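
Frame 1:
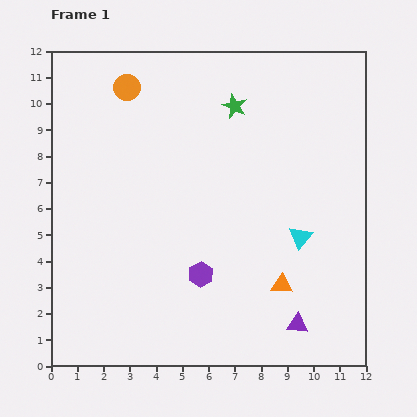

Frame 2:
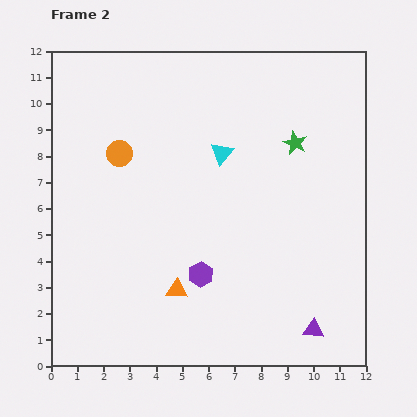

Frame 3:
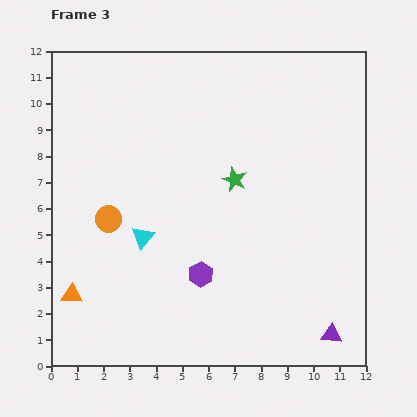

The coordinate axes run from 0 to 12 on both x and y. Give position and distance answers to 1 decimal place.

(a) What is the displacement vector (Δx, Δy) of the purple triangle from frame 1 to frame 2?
(0.6, -0.2)

The purple triangle was at (9.4, 1.6) in frame 1 and (10.0, 1.4) in frame 2.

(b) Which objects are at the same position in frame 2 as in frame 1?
the purple hexagon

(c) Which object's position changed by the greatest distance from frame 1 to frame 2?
the cyan triangle

(moved 4.4; next 4.0)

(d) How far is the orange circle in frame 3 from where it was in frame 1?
5.0

The orange circle moved from (2.9, 10.6) to (2.2, 5.6), a distance of √(0.7² + 5.0²) ≈ 5.0.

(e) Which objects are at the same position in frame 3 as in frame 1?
the purple hexagon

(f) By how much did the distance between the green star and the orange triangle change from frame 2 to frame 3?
+0.4

Distance in frame 2: 7.2. Distance in frame 3: 7.6.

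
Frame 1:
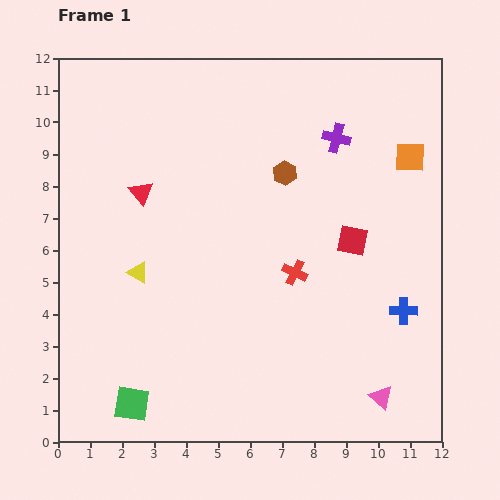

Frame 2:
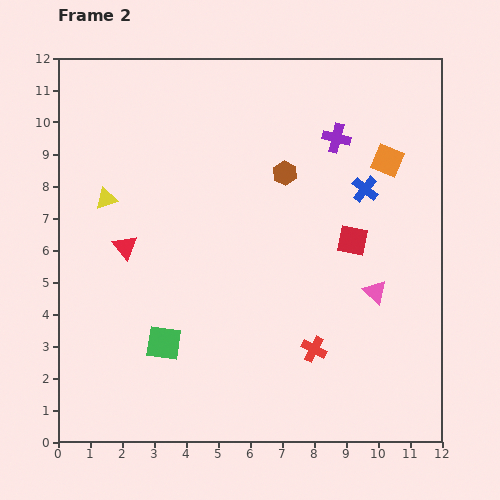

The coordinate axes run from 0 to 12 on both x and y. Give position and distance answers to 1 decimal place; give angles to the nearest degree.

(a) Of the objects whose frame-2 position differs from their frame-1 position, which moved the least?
the orange square

(moved 0.7)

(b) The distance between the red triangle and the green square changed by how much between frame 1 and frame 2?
-3.4

Distance in frame 1: 6.6. Distance in frame 2: 3.2.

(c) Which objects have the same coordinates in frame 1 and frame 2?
the red square, the purple cross, the brown hexagon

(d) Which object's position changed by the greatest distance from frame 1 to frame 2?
the blue cross

(moved 4.0; next 3.3)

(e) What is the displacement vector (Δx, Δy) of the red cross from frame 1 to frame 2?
(0.6, -2.4)

The red cross was at (7.4, 5.3) in frame 1 and (8.0, 2.9) in frame 2.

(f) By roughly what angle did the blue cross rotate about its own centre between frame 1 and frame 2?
37° clockwise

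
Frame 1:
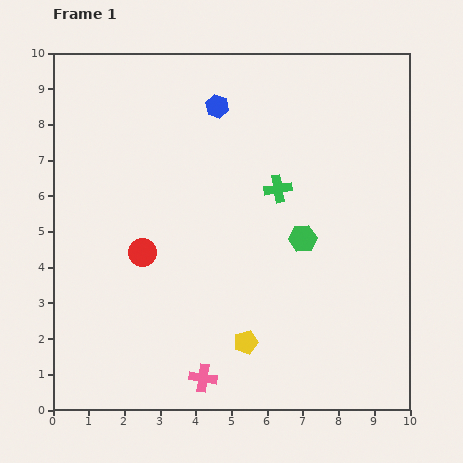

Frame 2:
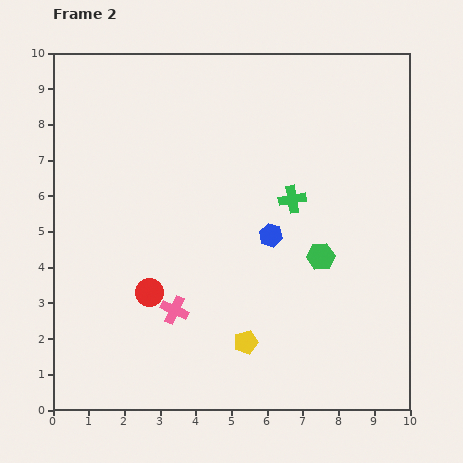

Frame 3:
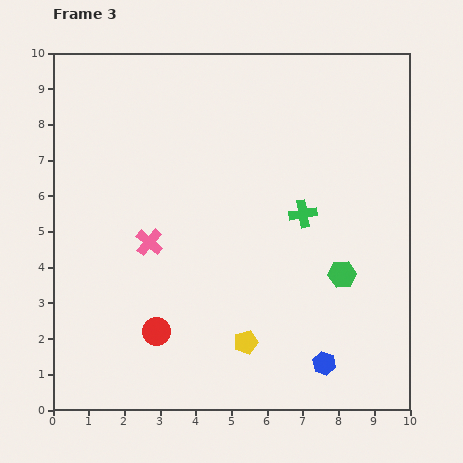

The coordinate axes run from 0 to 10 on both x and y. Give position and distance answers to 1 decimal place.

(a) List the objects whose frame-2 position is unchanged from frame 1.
the yellow pentagon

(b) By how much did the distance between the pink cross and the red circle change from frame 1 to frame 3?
-1.4

Distance in frame 1: 3.9. Distance in frame 3: 2.5.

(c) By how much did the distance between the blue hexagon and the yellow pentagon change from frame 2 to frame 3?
-0.8

Distance in frame 2: 3.1. Distance in frame 3: 2.3.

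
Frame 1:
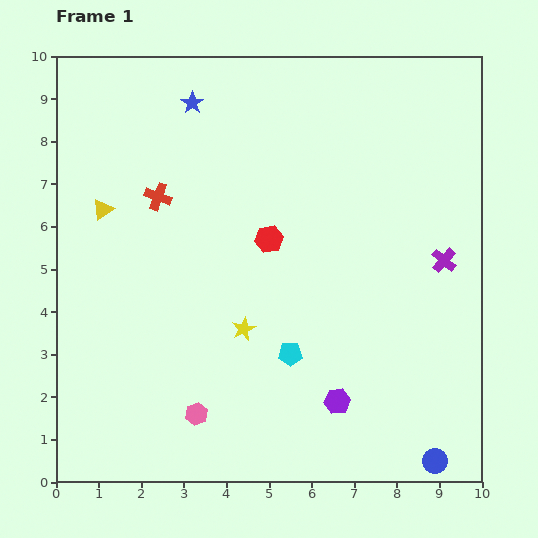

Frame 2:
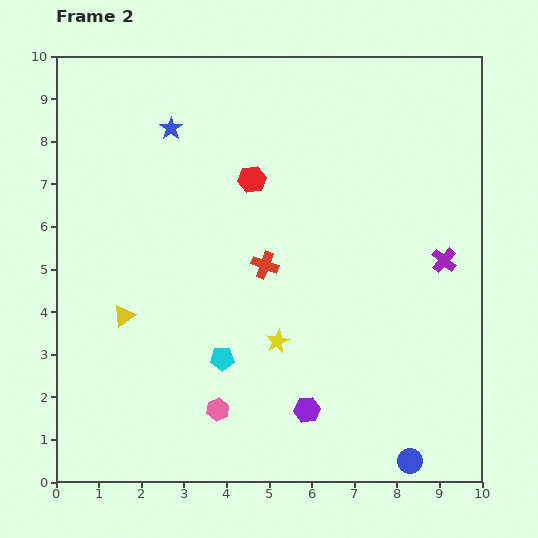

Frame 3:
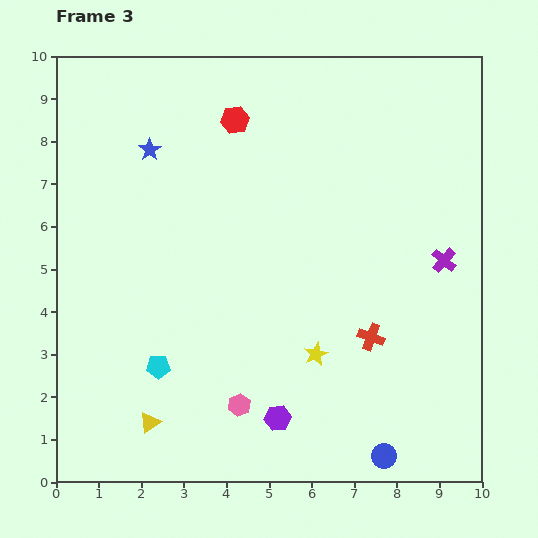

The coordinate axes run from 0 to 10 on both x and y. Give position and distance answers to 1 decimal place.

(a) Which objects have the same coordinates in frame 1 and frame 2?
the purple cross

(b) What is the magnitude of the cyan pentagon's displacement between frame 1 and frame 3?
3.1

The cyan pentagon moved from (5.5, 3.0) to (2.4, 2.7), a distance of √(3.1² + 0.3²) ≈ 3.1.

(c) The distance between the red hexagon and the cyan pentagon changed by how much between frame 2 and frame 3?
+1.8

Distance in frame 2: 4.3. Distance in frame 3: 6.1.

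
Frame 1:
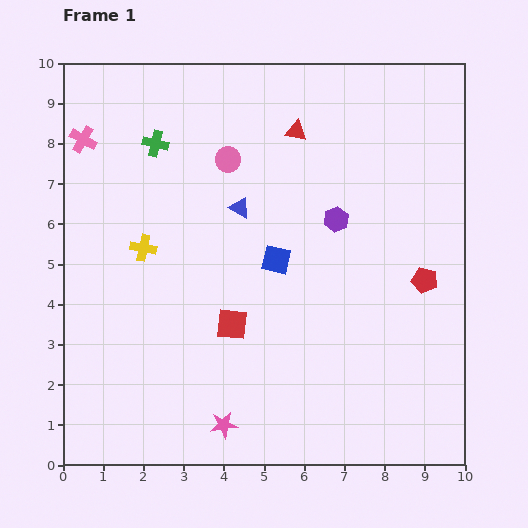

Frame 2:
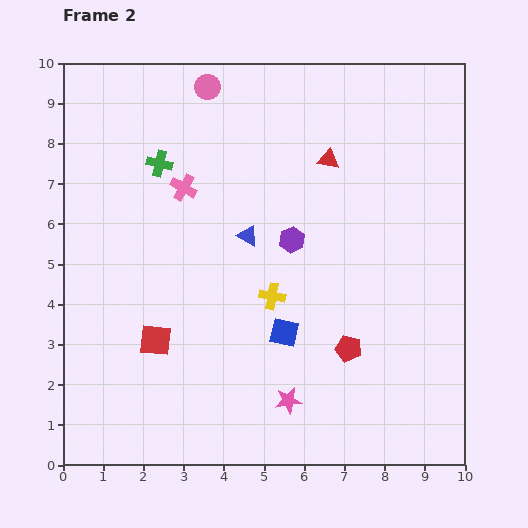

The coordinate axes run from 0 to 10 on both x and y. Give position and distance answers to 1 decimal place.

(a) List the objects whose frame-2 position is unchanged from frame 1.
none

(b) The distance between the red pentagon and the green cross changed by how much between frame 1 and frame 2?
-0.9

Distance in frame 1: 7.5. Distance in frame 2: 6.6.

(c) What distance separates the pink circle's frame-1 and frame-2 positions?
1.9

The pink circle moved from (4.1, 7.6) to (3.6, 9.4), a distance of √(0.5² + 1.8²) ≈ 1.9.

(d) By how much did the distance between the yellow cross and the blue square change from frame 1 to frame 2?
-2.4

Distance in frame 1: 3.3. Distance in frame 2: 0.9.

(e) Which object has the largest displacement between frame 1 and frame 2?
the yellow cross

(moved 3.4; next 2.8)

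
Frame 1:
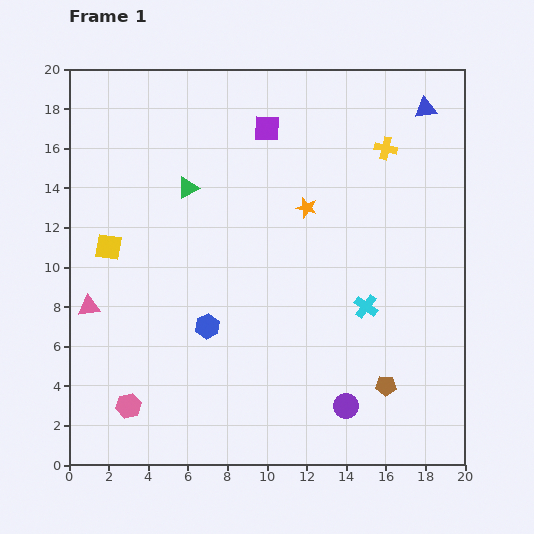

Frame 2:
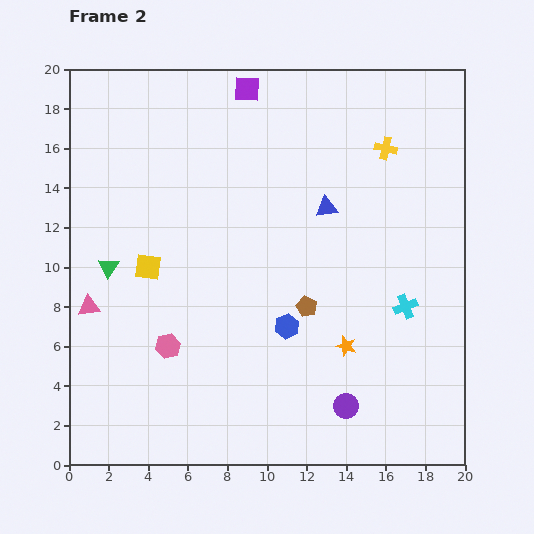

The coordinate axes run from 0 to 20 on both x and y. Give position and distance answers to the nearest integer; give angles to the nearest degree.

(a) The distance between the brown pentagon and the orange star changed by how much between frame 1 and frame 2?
-7

Distance in frame 1: 10. Distance in frame 2: 3.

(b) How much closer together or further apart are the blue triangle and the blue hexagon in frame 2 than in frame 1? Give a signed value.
-10

Distance in frame 1: 16. Distance in frame 2: 6.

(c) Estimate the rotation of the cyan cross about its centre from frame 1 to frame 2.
33° clockwise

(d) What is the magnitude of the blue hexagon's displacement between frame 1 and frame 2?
4

The blue hexagon moved from (7, 7) to (11, 7), a distance of √(4² + 0²) ≈ 4.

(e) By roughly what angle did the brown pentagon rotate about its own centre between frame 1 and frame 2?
21° clockwise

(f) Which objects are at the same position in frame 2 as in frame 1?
the pink triangle, the purple circle, the yellow cross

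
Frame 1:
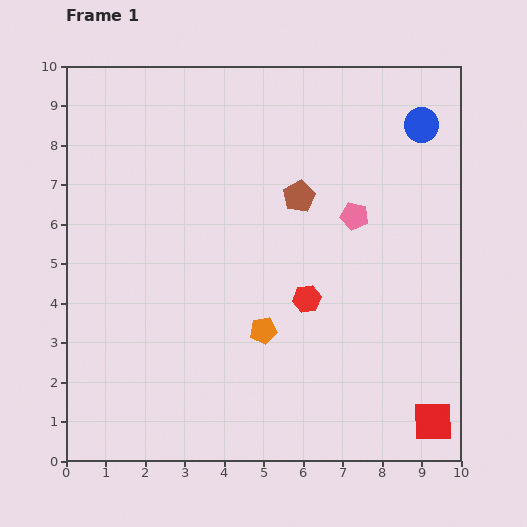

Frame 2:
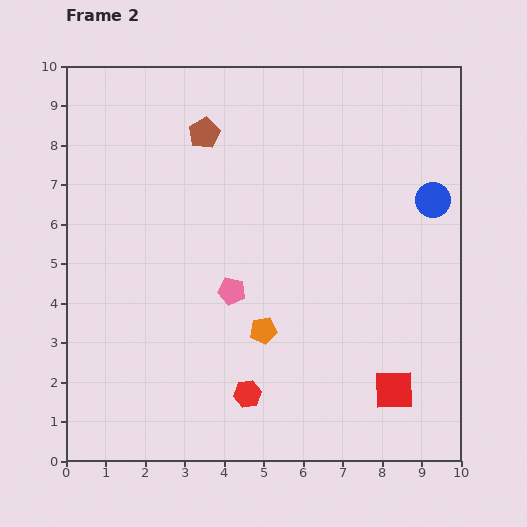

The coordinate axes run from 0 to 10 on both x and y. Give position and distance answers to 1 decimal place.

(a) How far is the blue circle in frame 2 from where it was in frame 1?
1.9

The blue circle moved from (9.0, 8.5) to (9.3, 6.6), a distance of √(0.3² + 1.9²) ≈ 1.9.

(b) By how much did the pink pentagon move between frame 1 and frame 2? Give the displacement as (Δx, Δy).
(-3.1, -1.9)

The pink pentagon was at (7.3, 6.2) in frame 1 and (4.2, 4.3) in frame 2.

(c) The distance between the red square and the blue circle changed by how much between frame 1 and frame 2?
-2.6

Distance in frame 1: 7.5. Distance in frame 2: 4.9.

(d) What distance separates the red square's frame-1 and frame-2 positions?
1.3

The red square moved from (9.3, 1.0) to (8.3, 1.8), a distance of √(1.0² + 0.8²) ≈ 1.3.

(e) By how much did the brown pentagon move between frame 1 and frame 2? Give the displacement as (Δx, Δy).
(-2.4, 1.6)

The brown pentagon was at (5.9, 6.7) in frame 1 and (3.5, 8.3) in frame 2.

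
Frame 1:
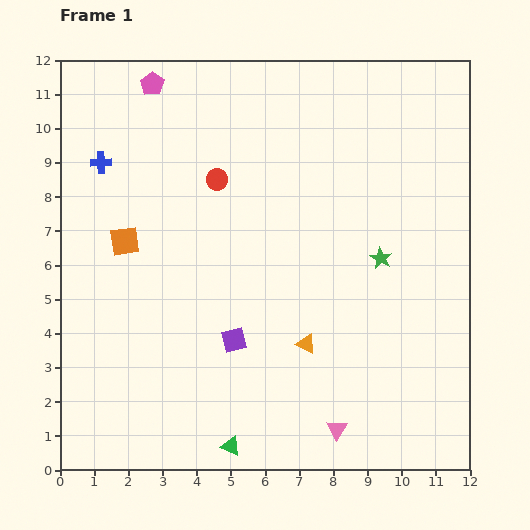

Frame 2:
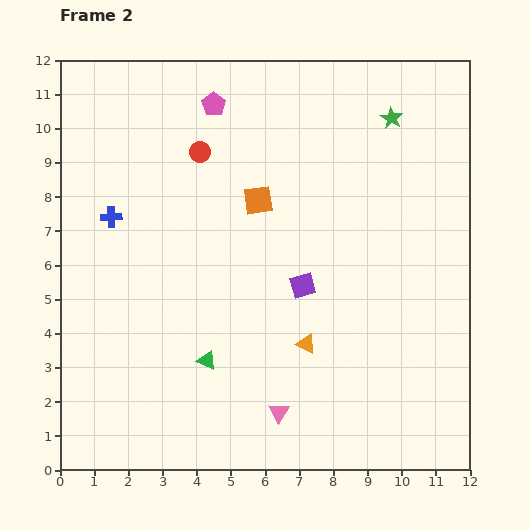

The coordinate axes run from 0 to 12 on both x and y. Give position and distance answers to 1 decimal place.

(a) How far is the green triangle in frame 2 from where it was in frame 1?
2.6

The green triangle moved from (5.0, 0.7) to (4.3, 3.2), a distance of √(0.7² + 2.5²) ≈ 2.6.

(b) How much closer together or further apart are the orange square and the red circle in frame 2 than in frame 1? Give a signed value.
-1.0

Distance in frame 1: 3.2. Distance in frame 2: 2.2.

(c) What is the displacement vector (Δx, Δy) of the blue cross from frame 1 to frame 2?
(0.3, -1.6)

The blue cross was at (1.2, 9.0) in frame 1 and (1.5, 7.4) in frame 2.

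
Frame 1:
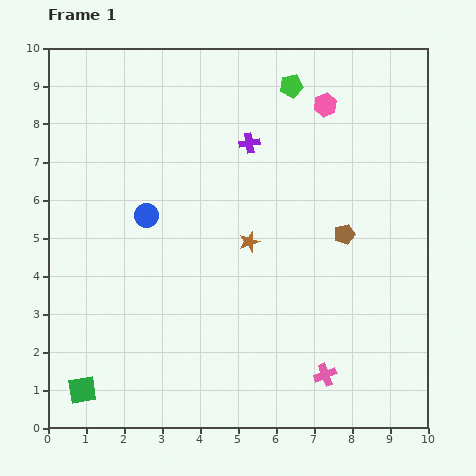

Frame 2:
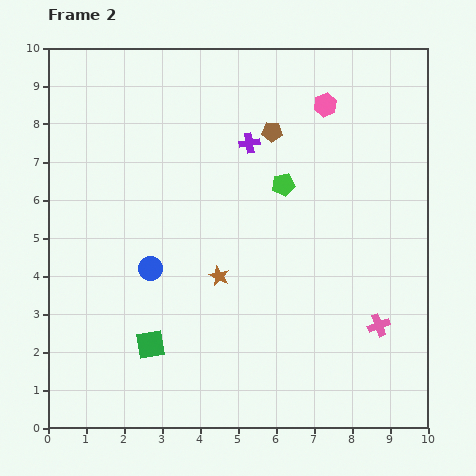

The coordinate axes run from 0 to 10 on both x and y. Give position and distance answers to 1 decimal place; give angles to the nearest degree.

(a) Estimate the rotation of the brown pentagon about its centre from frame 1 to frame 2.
20° clockwise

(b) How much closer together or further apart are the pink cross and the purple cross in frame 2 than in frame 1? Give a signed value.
-0.5

Distance in frame 1: 6.4. Distance in frame 2: 5.9.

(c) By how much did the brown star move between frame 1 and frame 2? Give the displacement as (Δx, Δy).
(-0.8, -0.9)

The brown star was at (5.3, 4.9) in frame 1 and (4.5, 4.0) in frame 2.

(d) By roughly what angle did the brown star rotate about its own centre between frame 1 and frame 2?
29° counter-clockwise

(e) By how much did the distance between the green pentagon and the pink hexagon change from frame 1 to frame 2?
+1.4

Distance in frame 1: 1.0. Distance in frame 2: 2.4.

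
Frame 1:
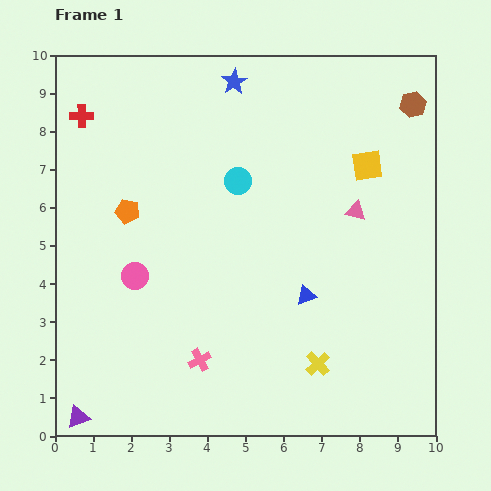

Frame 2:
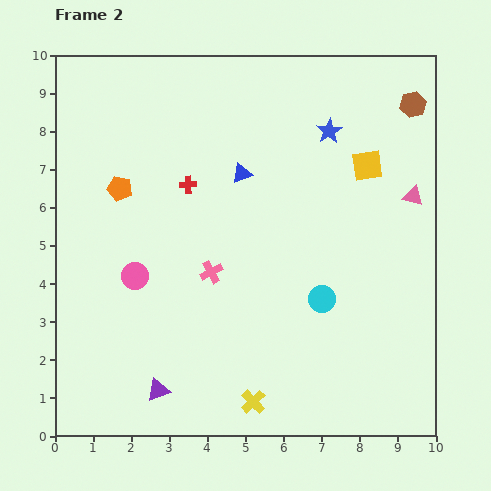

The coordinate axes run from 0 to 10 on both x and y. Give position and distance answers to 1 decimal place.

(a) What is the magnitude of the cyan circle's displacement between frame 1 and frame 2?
3.8

The cyan circle moved from (4.8, 6.7) to (7.0, 3.6), a distance of √(2.2² + 3.1²) ≈ 3.8.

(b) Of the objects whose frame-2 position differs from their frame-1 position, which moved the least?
the orange pentagon

(moved 0.6)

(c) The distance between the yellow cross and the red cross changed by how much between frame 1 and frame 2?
-3.1

Distance in frame 1: 9.0. Distance in frame 2: 5.9.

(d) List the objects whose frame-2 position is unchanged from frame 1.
the yellow square, the pink circle, the brown hexagon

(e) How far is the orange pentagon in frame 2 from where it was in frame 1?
0.6

The orange pentagon moved from (1.9, 5.9) to (1.7, 6.5), a distance of √(0.2² + 0.6²) ≈ 0.6.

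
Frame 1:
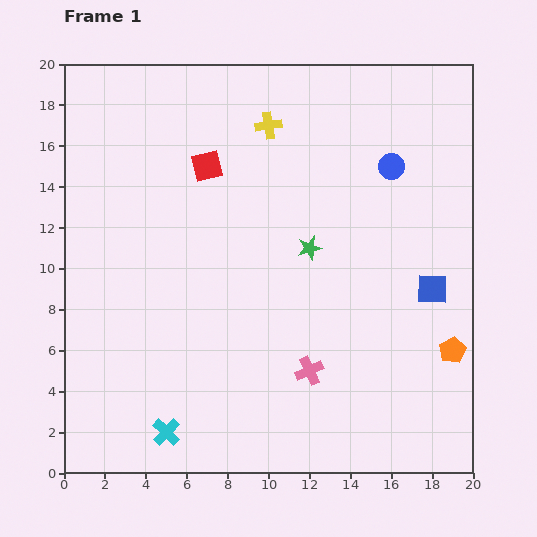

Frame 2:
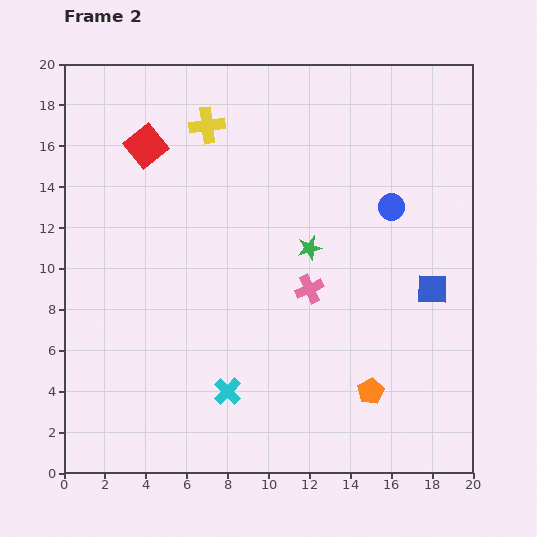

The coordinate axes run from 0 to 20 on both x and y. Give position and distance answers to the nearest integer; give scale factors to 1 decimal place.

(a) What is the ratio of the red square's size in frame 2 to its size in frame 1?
1.3×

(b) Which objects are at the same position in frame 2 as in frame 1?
the blue square, the green star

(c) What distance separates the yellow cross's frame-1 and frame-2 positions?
3

The yellow cross moved from (10, 17) to (7, 17), a distance of √(3² + 0²) ≈ 3.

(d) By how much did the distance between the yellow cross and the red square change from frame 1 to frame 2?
-1

Distance in frame 1: 4. Distance in frame 2: 3.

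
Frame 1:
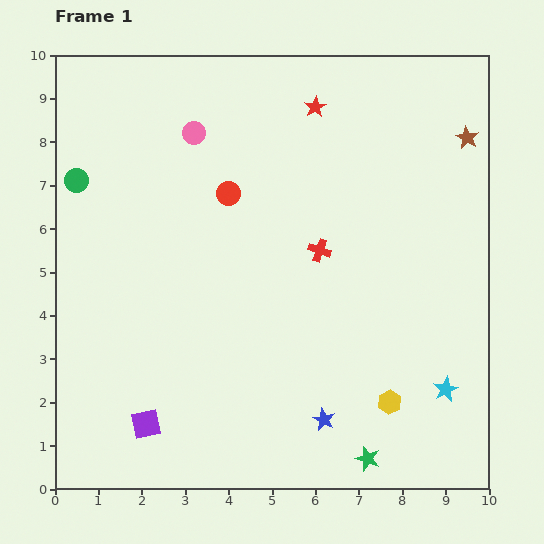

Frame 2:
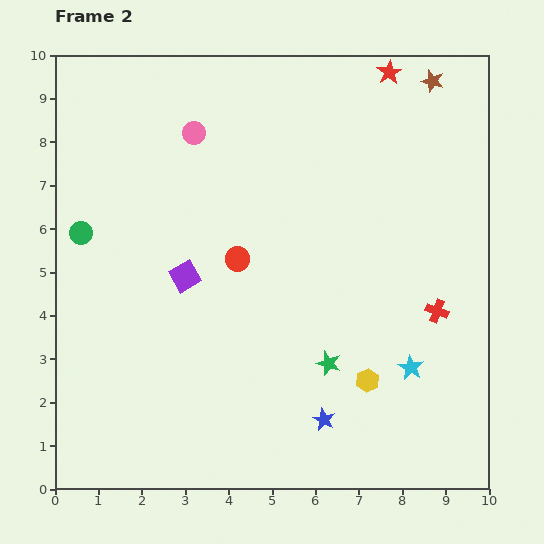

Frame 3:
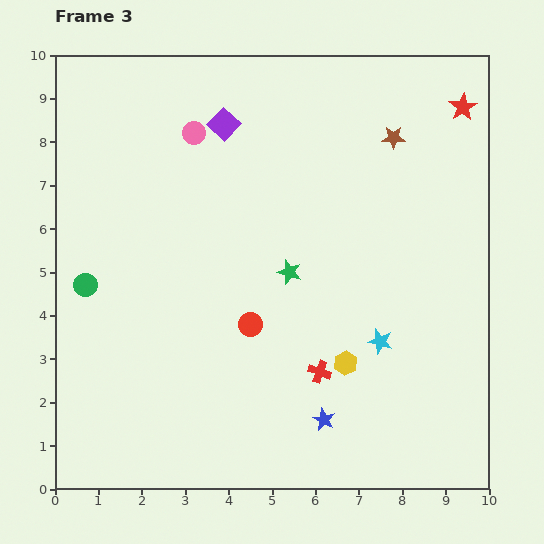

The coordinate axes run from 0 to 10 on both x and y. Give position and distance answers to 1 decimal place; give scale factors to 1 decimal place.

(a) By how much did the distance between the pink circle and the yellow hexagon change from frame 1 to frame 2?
-0.7

Distance in frame 1: 7.7. Distance in frame 2: 7.0.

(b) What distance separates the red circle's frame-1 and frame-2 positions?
1.5

The red circle moved from (4.0, 6.8) to (4.2, 5.3), a distance of √(0.2² + 1.5²) ≈ 1.5.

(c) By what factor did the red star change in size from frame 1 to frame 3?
1.3×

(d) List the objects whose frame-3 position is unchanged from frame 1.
the blue star, the pink circle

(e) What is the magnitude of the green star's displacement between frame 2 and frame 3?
2.3

The green star moved from (6.3, 2.9) to (5.4, 5.0), a distance of √(0.9² + 2.1²) ≈ 2.3.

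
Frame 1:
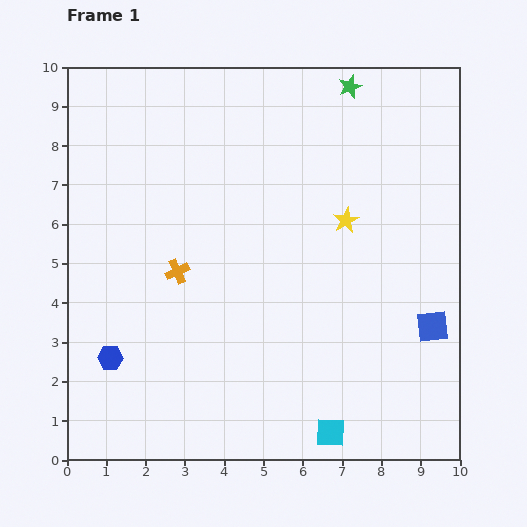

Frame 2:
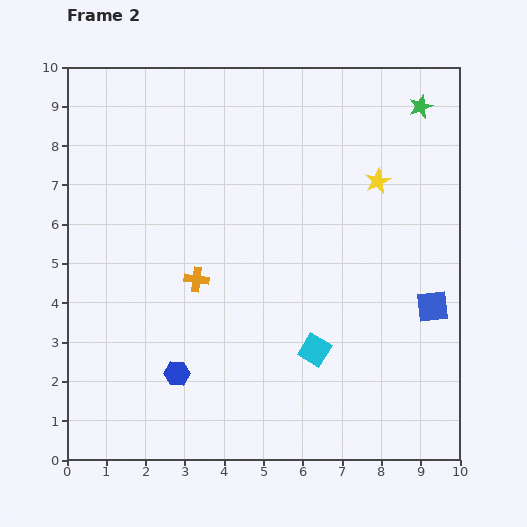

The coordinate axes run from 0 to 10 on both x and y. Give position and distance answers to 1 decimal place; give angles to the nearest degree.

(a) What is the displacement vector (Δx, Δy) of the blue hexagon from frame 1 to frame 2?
(1.7, -0.4)

The blue hexagon was at (1.1, 2.6) in frame 1 and (2.8, 2.2) in frame 2.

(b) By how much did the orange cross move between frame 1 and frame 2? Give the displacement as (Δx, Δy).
(0.5, -0.2)

The orange cross was at (2.8, 4.8) in frame 1 and (3.3, 4.6) in frame 2.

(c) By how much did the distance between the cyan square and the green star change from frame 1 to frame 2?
-2.0

Distance in frame 1: 8.8. Distance in frame 2: 6.8.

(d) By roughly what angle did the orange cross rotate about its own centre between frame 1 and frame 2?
31° clockwise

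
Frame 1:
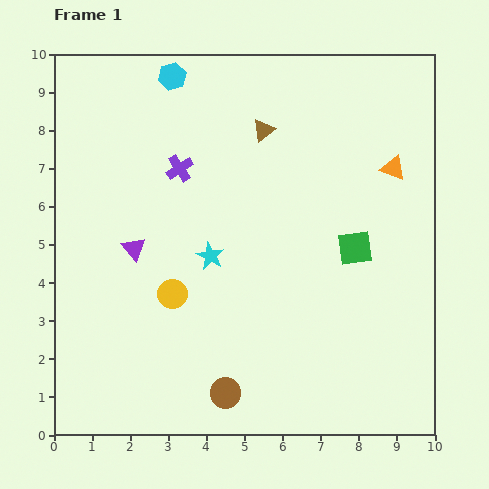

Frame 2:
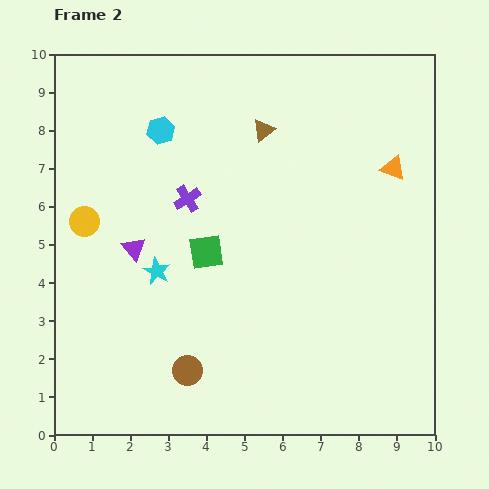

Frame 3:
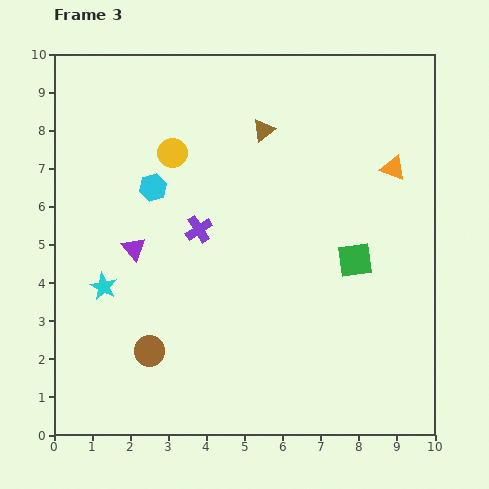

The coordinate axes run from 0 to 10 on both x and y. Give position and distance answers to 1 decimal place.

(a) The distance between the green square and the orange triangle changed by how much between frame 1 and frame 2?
+3.1

Distance in frame 1: 2.3. Distance in frame 2: 5.4.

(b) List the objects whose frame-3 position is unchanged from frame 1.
the purple triangle, the brown triangle, the orange triangle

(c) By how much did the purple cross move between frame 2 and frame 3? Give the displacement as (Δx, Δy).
(0.3, -0.8)

The purple cross was at (3.5, 6.2) in frame 2 and (3.8, 5.4) in frame 3.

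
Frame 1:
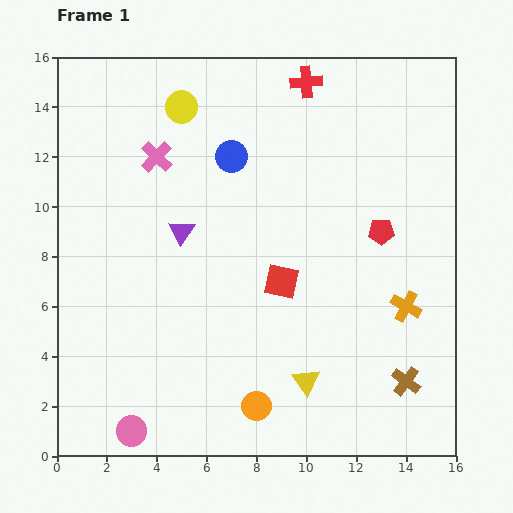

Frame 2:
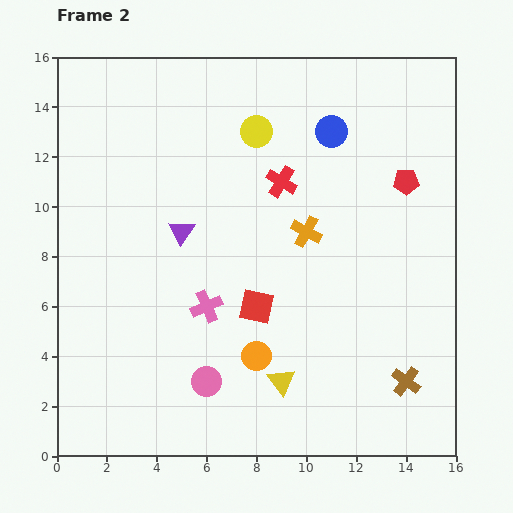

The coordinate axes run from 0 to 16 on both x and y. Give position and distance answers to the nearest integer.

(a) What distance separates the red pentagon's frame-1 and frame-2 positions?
2

The red pentagon moved from (13, 9) to (14, 11), a distance of √(1² + 2²) ≈ 2.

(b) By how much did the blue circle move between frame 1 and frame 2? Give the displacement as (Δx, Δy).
(4, 1)

The blue circle was at (7, 12) in frame 1 and (11, 13) in frame 2.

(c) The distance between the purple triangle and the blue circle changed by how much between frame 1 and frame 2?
+3

Distance in frame 1: 4. Distance in frame 2: 7.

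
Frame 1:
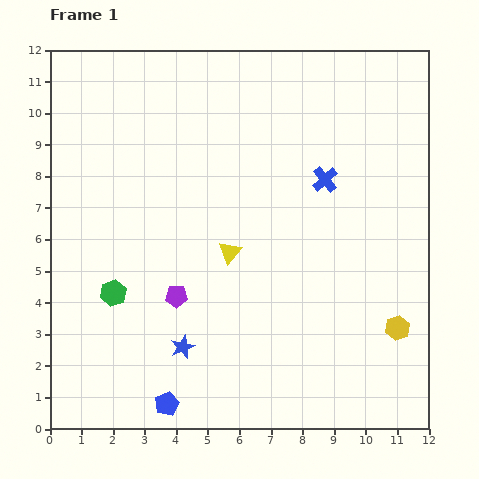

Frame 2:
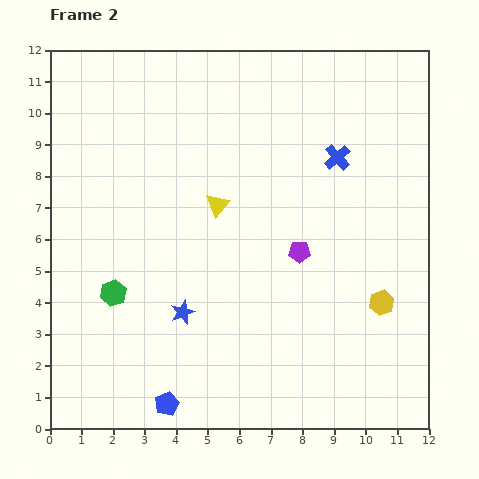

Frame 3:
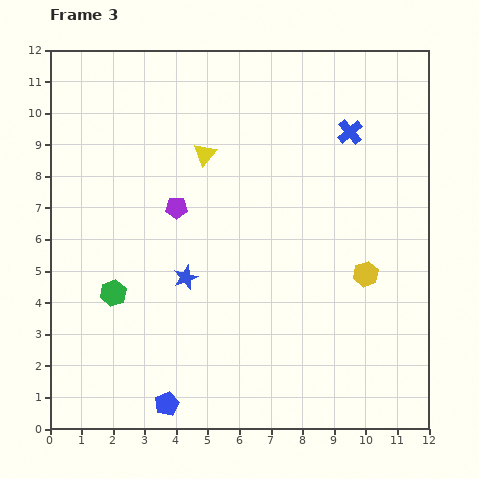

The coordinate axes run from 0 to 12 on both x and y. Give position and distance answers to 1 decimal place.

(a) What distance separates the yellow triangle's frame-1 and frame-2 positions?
1.6

The yellow triangle moved from (5.7, 5.6) to (5.3, 7.1), a distance of √(0.4² + 1.5²) ≈ 1.6.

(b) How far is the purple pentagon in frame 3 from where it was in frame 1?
2.8

The purple pentagon moved from (4.0, 4.2) to (4.0, 7.0), a distance of √(0.0² + 2.8²) ≈ 2.8.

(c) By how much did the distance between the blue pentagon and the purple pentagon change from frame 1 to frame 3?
+2.8

Distance in frame 1: 3.4. Distance in frame 3: 6.2.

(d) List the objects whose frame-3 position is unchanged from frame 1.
the green hexagon, the blue pentagon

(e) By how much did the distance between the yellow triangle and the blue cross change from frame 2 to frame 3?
+0.6

Distance in frame 2: 4.1. Distance in frame 3: 4.7.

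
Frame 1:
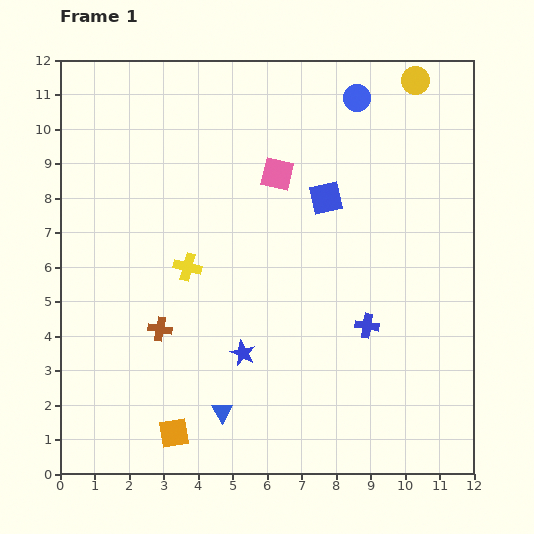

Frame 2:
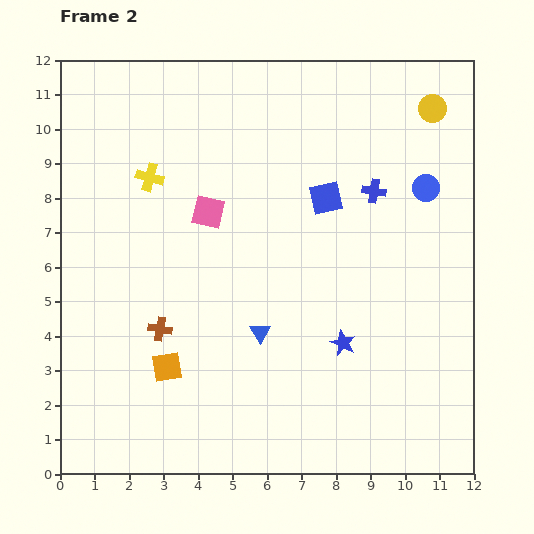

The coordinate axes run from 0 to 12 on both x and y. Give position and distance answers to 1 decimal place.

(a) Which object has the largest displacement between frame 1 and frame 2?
the blue cross

(moved 3.9; next 3.3)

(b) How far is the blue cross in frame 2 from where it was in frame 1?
3.9

The blue cross moved from (8.9, 4.3) to (9.1, 8.2), a distance of √(0.2² + 3.9²) ≈ 3.9.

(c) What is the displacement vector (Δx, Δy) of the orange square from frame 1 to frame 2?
(-0.2, 1.9)

The orange square was at (3.3, 1.2) in frame 1 and (3.1, 3.1) in frame 2.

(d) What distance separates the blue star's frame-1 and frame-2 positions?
2.9

The blue star moved from (5.3, 3.5) to (8.2, 3.8), a distance of √(2.9² + 0.3²) ≈ 2.9.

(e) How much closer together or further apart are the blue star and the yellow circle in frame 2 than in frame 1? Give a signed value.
-2.0

Distance in frame 1: 9.3. Distance in frame 2: 7.3.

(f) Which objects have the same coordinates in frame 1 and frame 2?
the brown cross, the blue square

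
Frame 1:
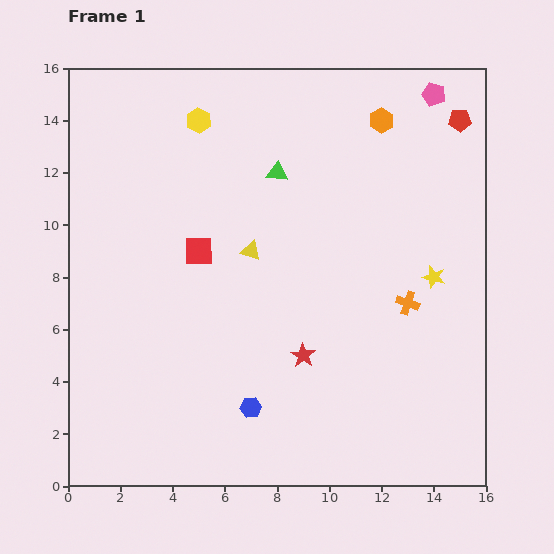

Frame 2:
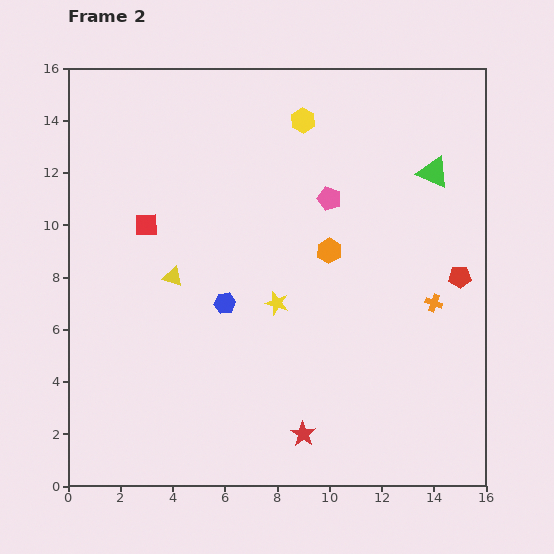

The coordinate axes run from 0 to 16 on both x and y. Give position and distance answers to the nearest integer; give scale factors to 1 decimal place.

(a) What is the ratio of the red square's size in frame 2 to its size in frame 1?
0.8×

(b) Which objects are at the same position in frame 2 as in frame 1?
none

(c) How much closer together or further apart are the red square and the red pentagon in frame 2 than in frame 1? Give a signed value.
+1

Distance in frame 1: 11. Distance in frame 2: 12.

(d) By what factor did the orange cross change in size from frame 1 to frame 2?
0.7×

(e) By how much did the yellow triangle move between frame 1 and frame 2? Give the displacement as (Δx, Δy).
(-3, -1)

The yellow triangle was at (7, 9) in frame 1 and (4, 8) in frame 2.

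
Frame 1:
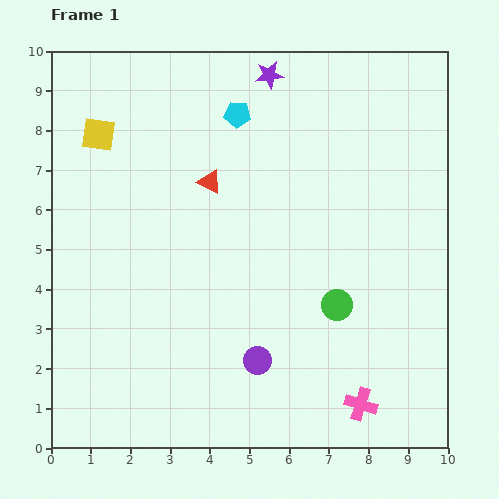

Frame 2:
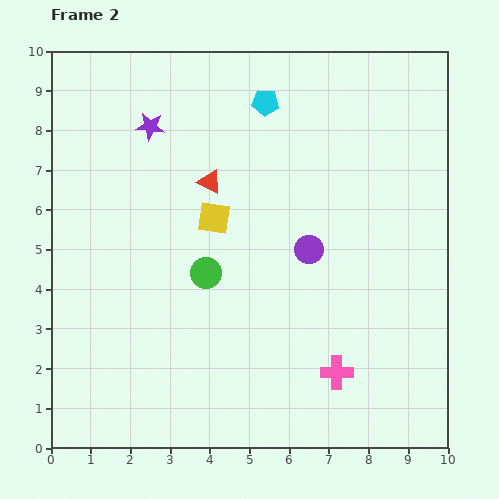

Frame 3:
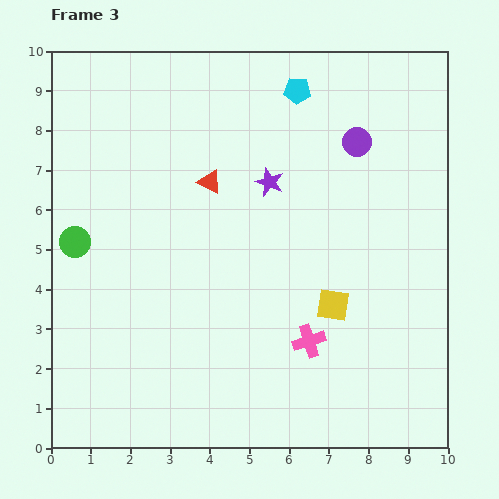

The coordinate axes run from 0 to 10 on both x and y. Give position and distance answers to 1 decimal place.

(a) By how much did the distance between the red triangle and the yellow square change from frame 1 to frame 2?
-2.1

Distance in frame 1: 3.0. Distance in frame 2: 0.9.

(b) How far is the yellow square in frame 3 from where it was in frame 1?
7.3

The yellow square moved from (1.2, 7.9) to (7.1, 3.6), a distance of √(5.9² + 4.3²) ≈ 7.3.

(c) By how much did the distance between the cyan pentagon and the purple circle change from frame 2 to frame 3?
-1.9

Distance in frame 2: 3.9. Distance in frame 3: 2.0.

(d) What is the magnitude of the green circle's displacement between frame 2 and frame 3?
3.4

The green circle moved from (3.9, 4.4) to (0.6, 5.2), a distance of √(3.3² + 0.8²) ≈ 3.4.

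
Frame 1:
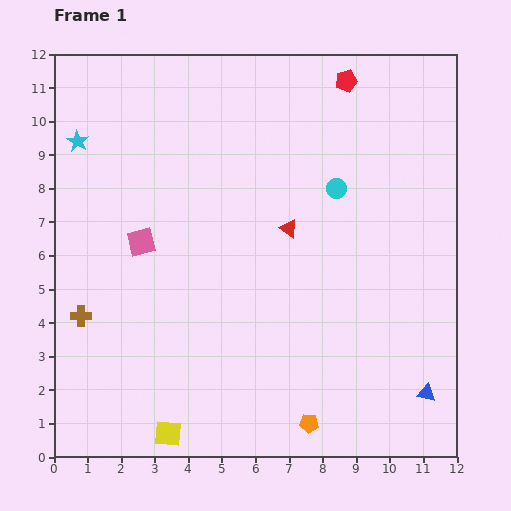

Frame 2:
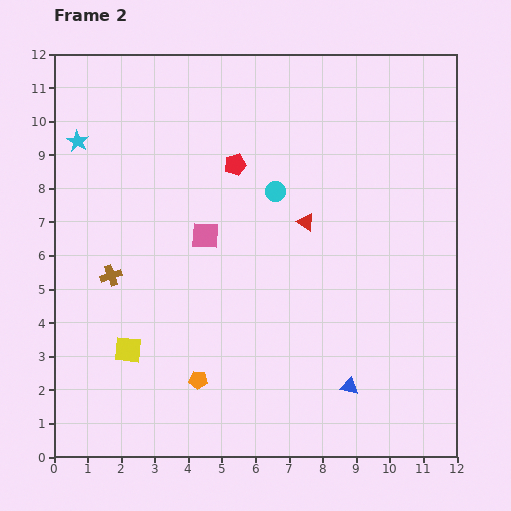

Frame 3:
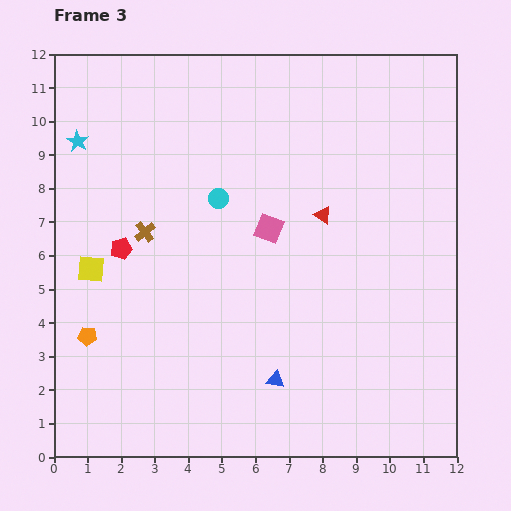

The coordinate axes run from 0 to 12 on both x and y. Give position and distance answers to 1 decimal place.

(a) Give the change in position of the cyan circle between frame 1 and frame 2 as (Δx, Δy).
(-1.8, -0.1)

The cyan circle was at (8.4, 8.0) in frame 1 and (6.6, 7.9) in frame 2.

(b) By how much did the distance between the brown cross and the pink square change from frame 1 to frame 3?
+0.9

Distance in frame 1: 2.8. Distance in frame 3: 3.7.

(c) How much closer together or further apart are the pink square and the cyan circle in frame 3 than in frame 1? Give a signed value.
-4.3

Distance in frame 1: 6.0. Distance in frame 3: 1.7.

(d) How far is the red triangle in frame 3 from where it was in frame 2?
0.5

The red triangle moved from (7.5, 7.0) to (8.0, 7.2), a distance of √(0.5² + 0.2²) ≈ 0.5.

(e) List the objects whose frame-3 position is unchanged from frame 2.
the cyan star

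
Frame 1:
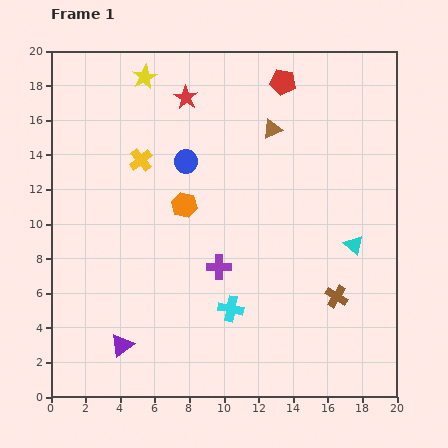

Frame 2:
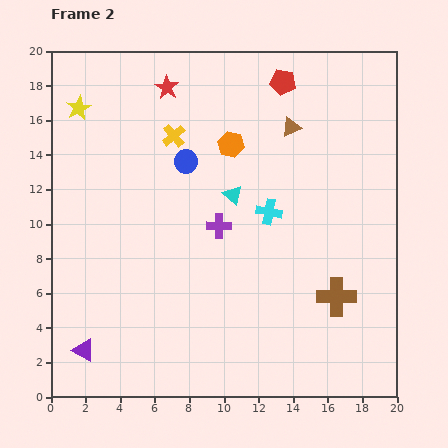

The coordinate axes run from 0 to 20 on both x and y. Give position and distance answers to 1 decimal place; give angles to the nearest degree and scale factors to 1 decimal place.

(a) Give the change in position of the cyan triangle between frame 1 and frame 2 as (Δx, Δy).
(-7.0, 2.9)

The cyan triangle was at (17.5, 8.8) in frame 1 and (10.5, 11.7) in frame 2.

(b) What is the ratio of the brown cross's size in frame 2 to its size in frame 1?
1.7×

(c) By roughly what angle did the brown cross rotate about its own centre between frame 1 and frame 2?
32° counter-clockwise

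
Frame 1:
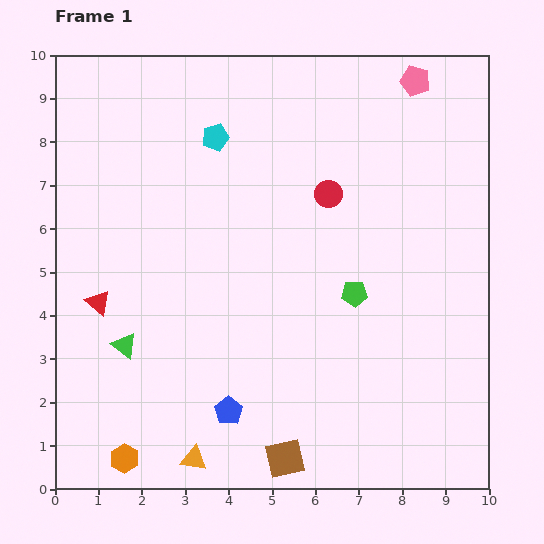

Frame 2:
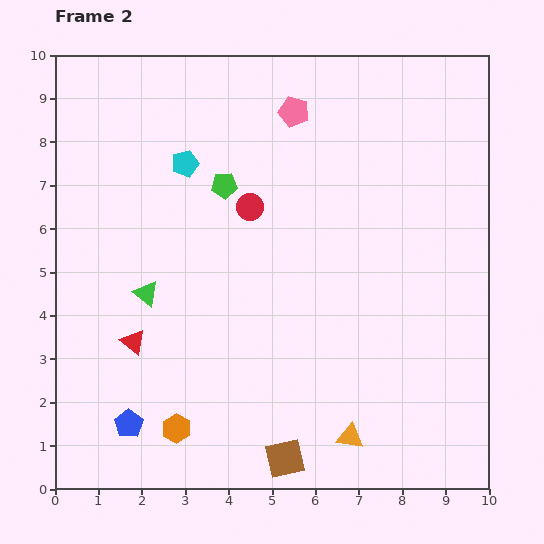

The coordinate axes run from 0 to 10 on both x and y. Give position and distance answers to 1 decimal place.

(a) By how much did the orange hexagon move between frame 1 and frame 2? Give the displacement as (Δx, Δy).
(1.2, 0.7)

The orange hexagon was at (1.6, 0.7) in frame 1 and (2.8, 1.4) in frame 2.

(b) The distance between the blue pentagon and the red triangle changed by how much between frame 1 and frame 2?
-2.0

Distance in frame 1: 3.9. Distance in frame 2: 1.9.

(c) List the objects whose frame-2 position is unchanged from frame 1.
the brown square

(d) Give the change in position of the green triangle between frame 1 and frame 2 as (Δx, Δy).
(0.5, 1.2)

The green triangle was at (1.6, 3.3) in frame 1 and (2.1, 4.5) in frame 2.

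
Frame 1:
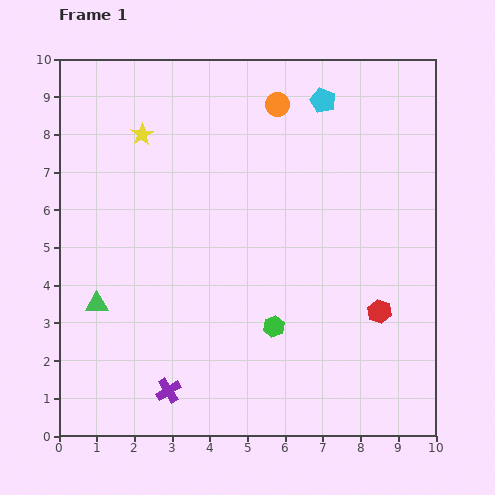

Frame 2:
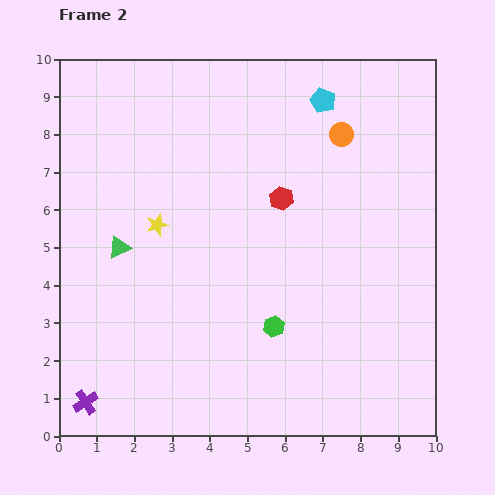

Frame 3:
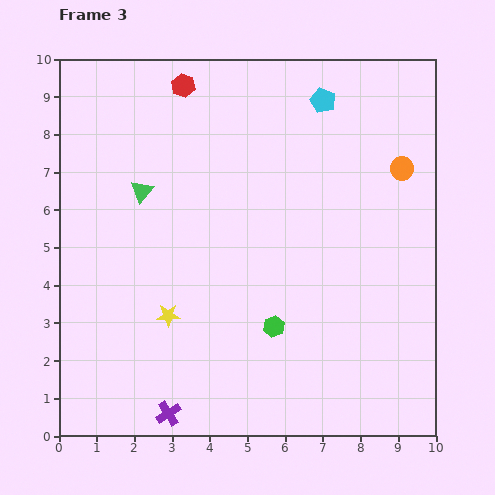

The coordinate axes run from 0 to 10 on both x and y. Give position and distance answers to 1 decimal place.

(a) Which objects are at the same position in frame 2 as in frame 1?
the cyan pentagon, the green hexagon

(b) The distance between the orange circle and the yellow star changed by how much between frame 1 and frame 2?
+1.8

Distance in frame 1: 3.7. Distance in frame 2: 5.5.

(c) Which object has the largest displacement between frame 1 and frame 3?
the red hexagon

(moved 7.9; next 4.9)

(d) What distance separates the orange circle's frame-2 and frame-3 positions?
1.8

The orange circle moved from (7.5, 8.0) to (9.1, 7.1), a distance of √(1.6² + 0.9²) ≈ 1.8.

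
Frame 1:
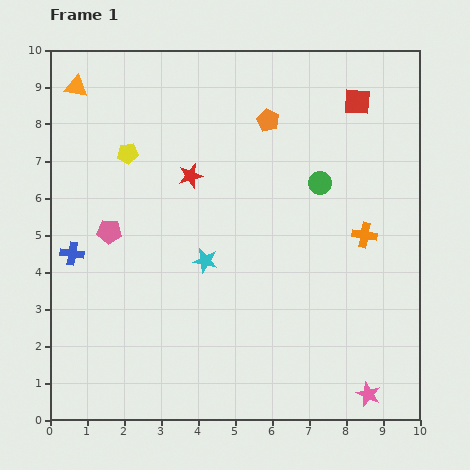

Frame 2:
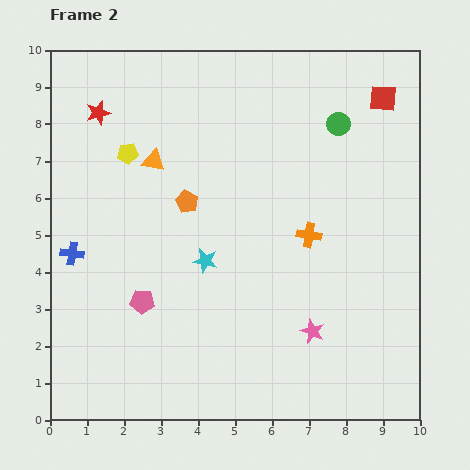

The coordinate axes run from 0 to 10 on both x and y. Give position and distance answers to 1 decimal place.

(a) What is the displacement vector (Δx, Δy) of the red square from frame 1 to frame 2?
(0.7, 0.1)

The red square was at (8.3, 8.6) in frame 1 and (9.0, 8.7) in frame 2.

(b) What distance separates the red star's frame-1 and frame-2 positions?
3.0

The red star moved from (3.8, 6.6) to (1.3, 8.3), a distance of √(2.5² + 1.7²) ≈ 3.0.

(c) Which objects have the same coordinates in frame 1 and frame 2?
the cyan star, the blue cross, the yellow pentagon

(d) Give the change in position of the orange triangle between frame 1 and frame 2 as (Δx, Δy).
(2.1, -2.0)

The orange triangle was at (0.7, 9.0) in frame 1 and (2.8, 7.0) in frame 2.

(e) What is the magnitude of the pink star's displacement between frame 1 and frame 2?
2.3

The pink star moved from (8.6, 0.7) to (7.1, 2.4), a distance of √(1.5² + 1.7²) ≈ 2.3.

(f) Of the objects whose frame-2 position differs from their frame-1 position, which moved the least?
the red square

(moved 0.7)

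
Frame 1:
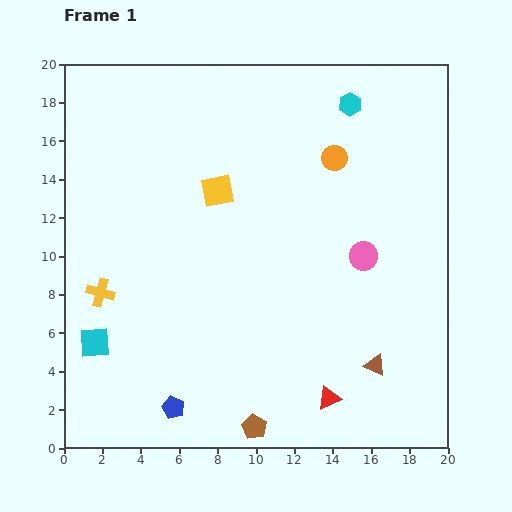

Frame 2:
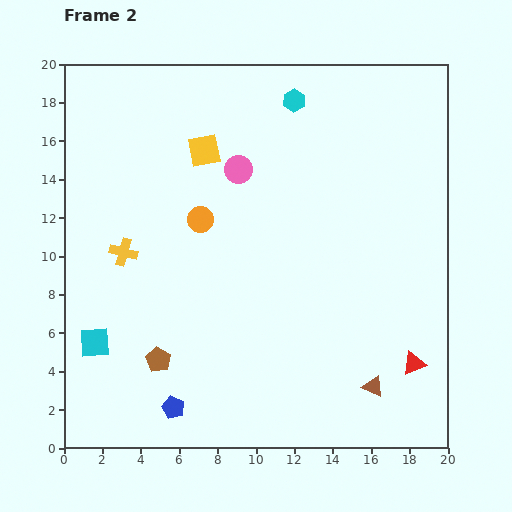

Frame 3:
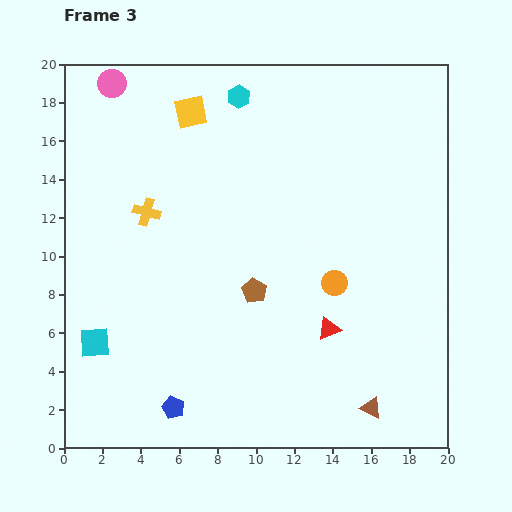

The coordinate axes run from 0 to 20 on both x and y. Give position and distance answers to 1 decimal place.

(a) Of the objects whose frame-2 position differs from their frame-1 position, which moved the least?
the brown triangle

(moved 1.1)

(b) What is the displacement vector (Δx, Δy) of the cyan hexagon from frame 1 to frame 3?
(-5.8, 0.4)

The cyan hexagon was at (14.9, 17.9) in frame 1 and (9.1, 18.3) in frame 3.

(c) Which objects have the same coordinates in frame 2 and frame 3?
the blue pentagon, the cyan square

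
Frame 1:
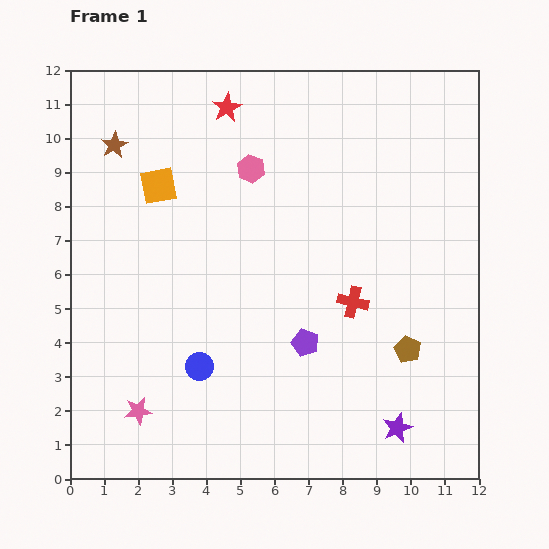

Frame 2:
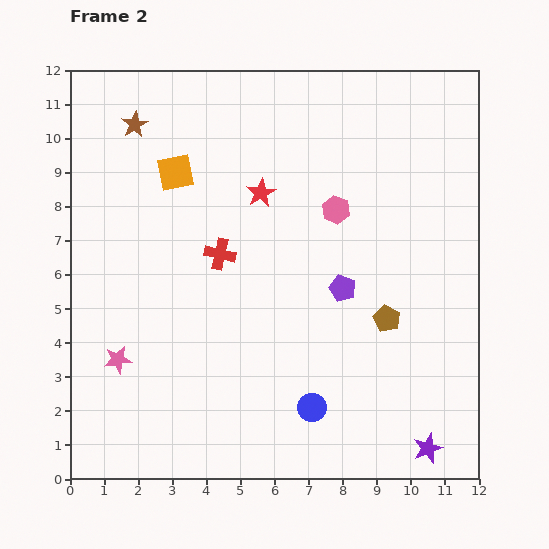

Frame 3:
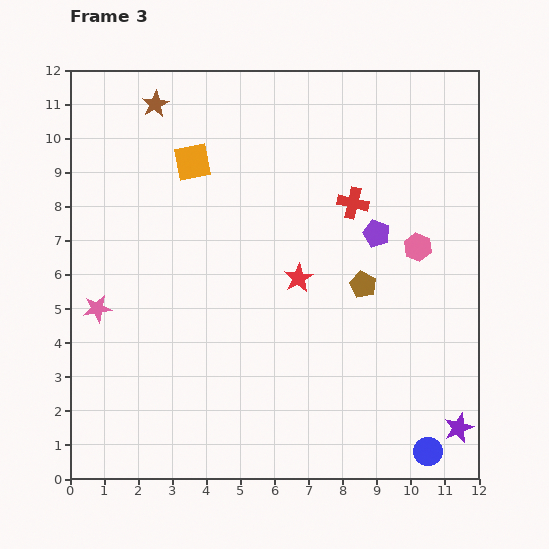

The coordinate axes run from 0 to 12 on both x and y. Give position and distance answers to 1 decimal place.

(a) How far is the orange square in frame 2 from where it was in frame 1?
0.6

The orange square moved from (2.6, 8.6) to (3.1, 9.0), a distance of √(0.5² + 0.4²) ≈ 0.6.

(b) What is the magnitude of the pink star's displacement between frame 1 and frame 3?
3.2

The pink star moved from (2.0, 2.0) to (0.8, 5.0), a distance of √(1.2² + 3.0²) ≈ 3.2.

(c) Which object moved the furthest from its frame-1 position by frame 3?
the blue circle

(moved 7.2; next 5.4)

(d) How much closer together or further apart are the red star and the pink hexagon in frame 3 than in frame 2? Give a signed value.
+1.3

Distance in frame 2: 2.3. Distance in frame 3: 3.6.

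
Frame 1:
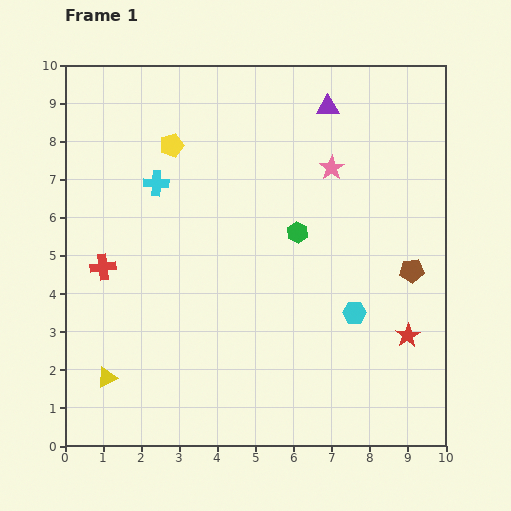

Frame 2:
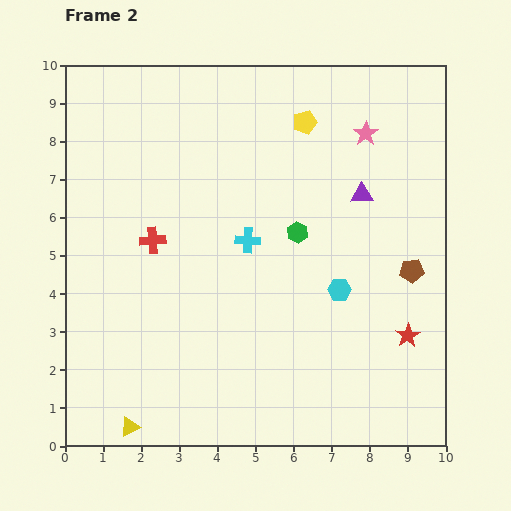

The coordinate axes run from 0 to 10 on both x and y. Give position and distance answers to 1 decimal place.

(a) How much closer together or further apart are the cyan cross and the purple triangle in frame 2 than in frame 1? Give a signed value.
-1.7

Distance in frame 1: 4.9. Distance in frame 2: 3.2.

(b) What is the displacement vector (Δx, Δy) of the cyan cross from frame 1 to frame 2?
(2.4, -1.5)

The cyan cross was at (2.4, 6.9) in frame 1 and (4.8, 5.4) in frame 2.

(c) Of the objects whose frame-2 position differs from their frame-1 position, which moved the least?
the cyan hexagon

(moved 0.7)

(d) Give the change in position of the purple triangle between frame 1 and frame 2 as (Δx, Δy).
(0.9, -2.3)

The purple triangle was at (6.9, 8.9) in frame 1 and (7.8, 6.6) in frame 2.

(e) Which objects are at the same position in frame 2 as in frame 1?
the green hexagon, the red star, the brown pentagon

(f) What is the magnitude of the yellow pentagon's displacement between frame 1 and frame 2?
3.6

The yellow pentagon moved from (2.8, 7.9) to (6.3, 8.5), a distance of √(3.5² + 0.6²) ≈ 3.6.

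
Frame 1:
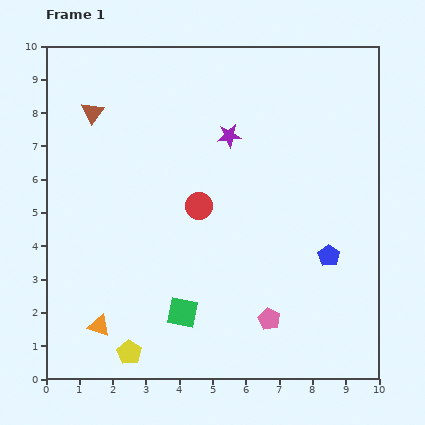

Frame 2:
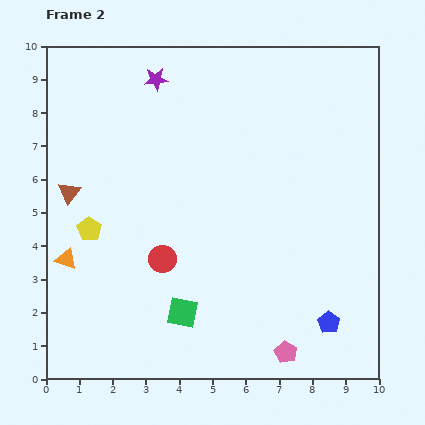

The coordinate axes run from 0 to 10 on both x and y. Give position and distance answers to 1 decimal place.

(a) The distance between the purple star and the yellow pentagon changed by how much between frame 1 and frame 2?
-2.3

Distance in frame 1: 7.2. Distance in frame 2: 4.9.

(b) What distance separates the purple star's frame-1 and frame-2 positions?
2.8

The purple star moved from (5.5, 7.3) to (3.3, 9.0), a distance of √(2.2² + 1.7²) ≈ 2.8.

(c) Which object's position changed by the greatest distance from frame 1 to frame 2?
the yellow pentagon

(moved 3.9; next 2.8)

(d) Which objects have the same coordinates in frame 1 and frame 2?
the green square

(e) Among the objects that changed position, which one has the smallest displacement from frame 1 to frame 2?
the pink pentagon

(moved 1.1)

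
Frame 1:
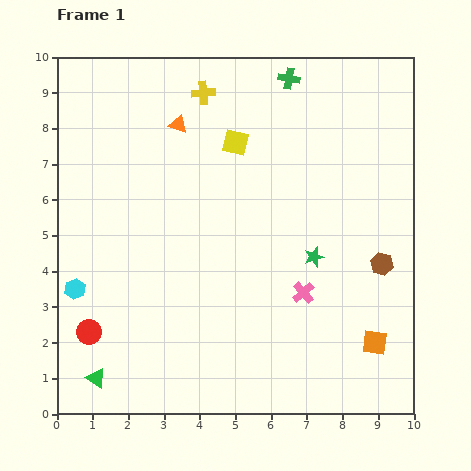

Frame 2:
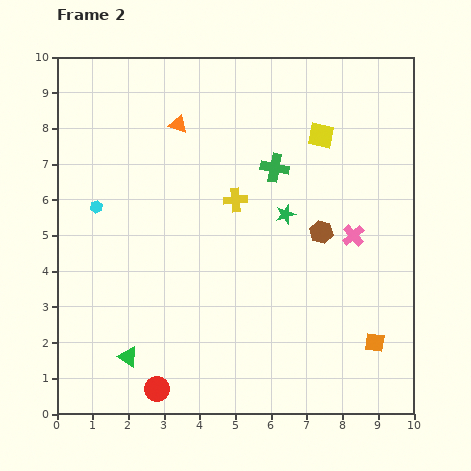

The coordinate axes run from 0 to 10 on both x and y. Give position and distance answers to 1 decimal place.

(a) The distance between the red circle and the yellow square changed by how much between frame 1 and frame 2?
+1.8

Distance in frame 1: 6.7. Distance in frame 2: 8.5.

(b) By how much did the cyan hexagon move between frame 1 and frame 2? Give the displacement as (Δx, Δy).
(0.6, 2.3)

The cyan hexagon was at (0.5, 3.5) in frame 1 and (1.1, 5.8) in frame 2.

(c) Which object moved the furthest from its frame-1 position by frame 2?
the yellow cross

(moved 3.1; next 2.5)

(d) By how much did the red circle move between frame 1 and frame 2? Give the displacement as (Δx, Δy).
(1.9, -1.6)

The red circle was at (0.9, 2.3) in frame 1 and (2.8, 0.7) in frame 2.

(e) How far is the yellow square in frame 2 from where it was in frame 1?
2.4

The yellow square moved from (5.0, 7.6) to (7.4, 7.8), a distance of √(2.4² + 0.2²) ≈ 2.4.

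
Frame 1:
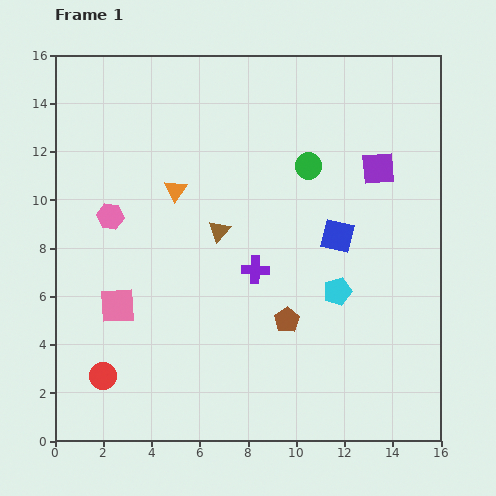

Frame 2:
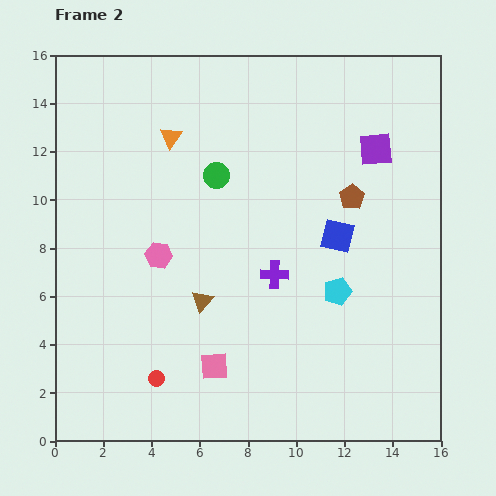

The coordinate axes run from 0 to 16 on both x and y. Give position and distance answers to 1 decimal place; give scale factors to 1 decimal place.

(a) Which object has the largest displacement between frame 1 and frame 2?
the brown pentagon

(moved 5.8; next 4.7)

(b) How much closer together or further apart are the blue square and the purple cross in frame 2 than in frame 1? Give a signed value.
-0.6

Distance in frame 1: 3.7. Distance in frame 2: 3.1.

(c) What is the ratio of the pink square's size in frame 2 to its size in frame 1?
0.8×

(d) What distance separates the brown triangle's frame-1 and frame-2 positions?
3.0

The brown triangle moved from (6.8, 8.7) to (6.1, 5.8), a distance of √(0.7² + 2.9²) ≈ 3.0.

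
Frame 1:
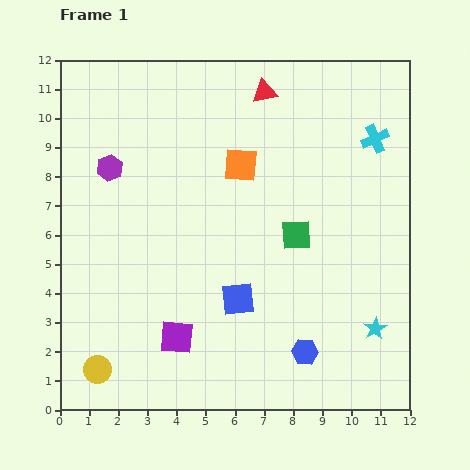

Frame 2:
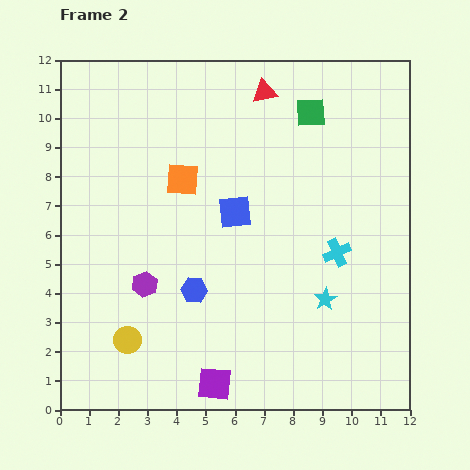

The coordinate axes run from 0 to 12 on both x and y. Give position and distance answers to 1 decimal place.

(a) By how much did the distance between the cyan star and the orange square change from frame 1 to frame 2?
-0.8

Distance in frame 1: 7.2. Distance in frame 2: 6.4.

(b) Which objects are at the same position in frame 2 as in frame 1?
the red triangle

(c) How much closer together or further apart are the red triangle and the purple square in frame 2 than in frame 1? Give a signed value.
+1.2

Distance in frame 1: 8.9. Distance in frame 2: 10.1.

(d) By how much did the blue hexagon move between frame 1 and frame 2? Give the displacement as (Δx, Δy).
(-3.8, 2.1)

The blue hexagon was at (8.4, 2.0) in frame 1 and (4.6, 4.1) in frame 2.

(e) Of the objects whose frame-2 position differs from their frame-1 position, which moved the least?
the yellow circle

(moved 1.4)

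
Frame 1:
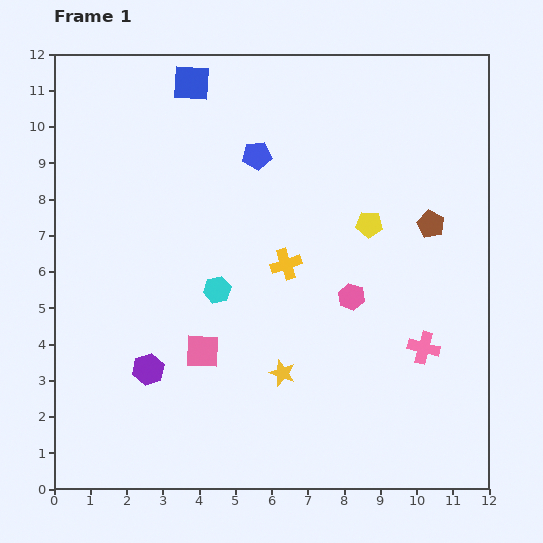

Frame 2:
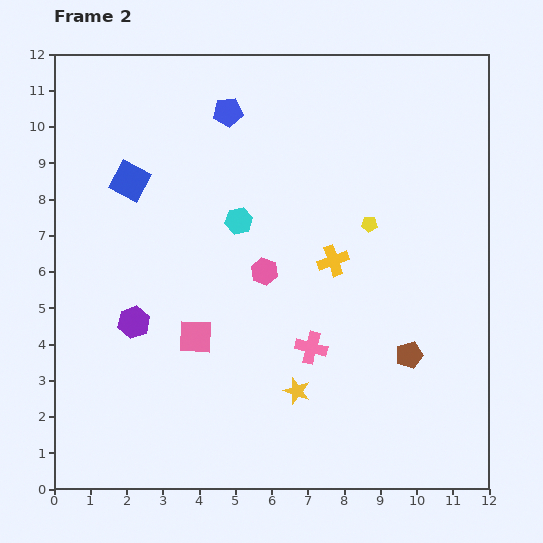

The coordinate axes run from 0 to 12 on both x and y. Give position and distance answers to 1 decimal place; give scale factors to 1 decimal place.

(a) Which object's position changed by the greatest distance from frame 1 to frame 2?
the brown pentagon

(moved 3.6; next 3.2)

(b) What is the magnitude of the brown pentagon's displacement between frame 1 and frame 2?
3.6

The brown pentagon moved from (10.4, 7.3) to (9.8, 3.7), a distance of √(0.6² + 3.6²) ≈ 3.6.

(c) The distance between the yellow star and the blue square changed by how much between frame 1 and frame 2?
-1.0

Distance in frame 1: 8.4. Distance in frame 2: 7.4.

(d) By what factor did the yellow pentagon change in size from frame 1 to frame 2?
0.6×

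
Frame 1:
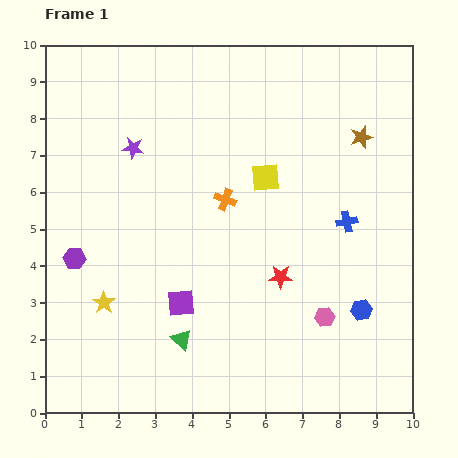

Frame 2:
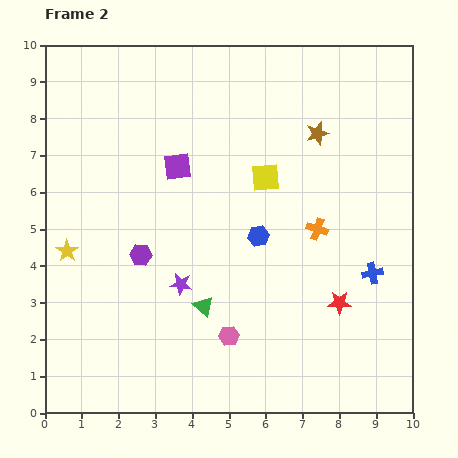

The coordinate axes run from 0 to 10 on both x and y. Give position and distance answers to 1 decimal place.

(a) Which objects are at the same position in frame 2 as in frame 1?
the yellow square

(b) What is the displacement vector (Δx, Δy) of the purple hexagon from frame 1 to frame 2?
(1.8, 0.1)

The purple hexagon was at (0.8, 4.2) in frame 1 and (2.6, 4.3) in frame 2.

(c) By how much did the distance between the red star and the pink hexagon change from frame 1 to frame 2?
+1.5

Distance in frame 1: 1.6. Distance in frame 2: 3.1.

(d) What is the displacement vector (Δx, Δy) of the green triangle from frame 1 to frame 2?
(0.6, 0.9)

The green triangle was at (3.7, 2.0) in frame 1 and (4.3, 2.9) in frame 2.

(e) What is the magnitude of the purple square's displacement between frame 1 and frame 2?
3.7

The purple square moved from (3.7, 3.0) to (3.6, 6.7), a distance of √(0.1² + 3.7²) ≈ 3.7.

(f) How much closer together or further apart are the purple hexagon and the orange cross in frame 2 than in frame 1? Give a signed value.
+0.5

Distance in frame 1: 4.4. Distance in frame 2: 4.9.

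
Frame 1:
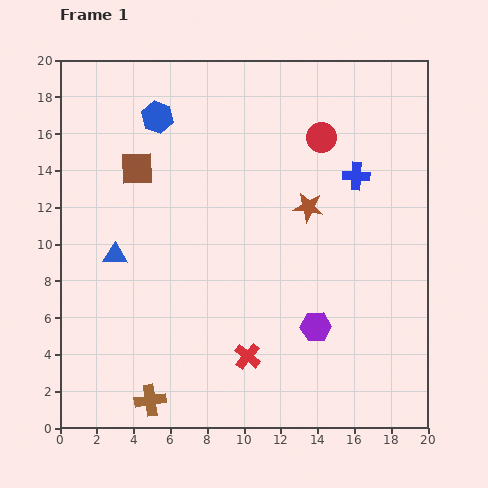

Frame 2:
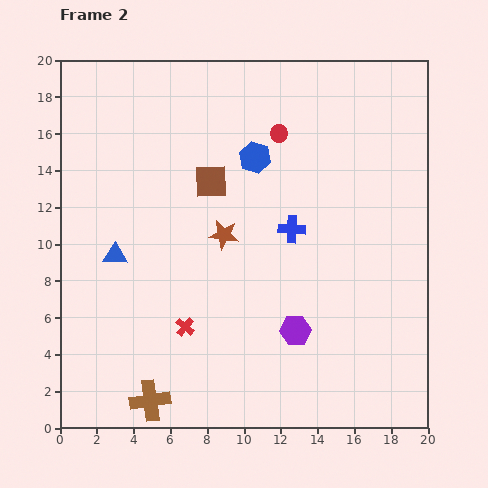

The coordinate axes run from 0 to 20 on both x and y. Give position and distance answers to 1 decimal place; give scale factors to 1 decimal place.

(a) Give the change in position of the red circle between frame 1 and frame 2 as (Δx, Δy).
(-2.3, 0.2)

The red circle was at (14.2, 15.8) in frame 1 and (11.9, 16.0) in frame 2.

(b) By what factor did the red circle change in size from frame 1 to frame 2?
0.6×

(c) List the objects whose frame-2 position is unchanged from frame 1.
the blue triangle, the brown cross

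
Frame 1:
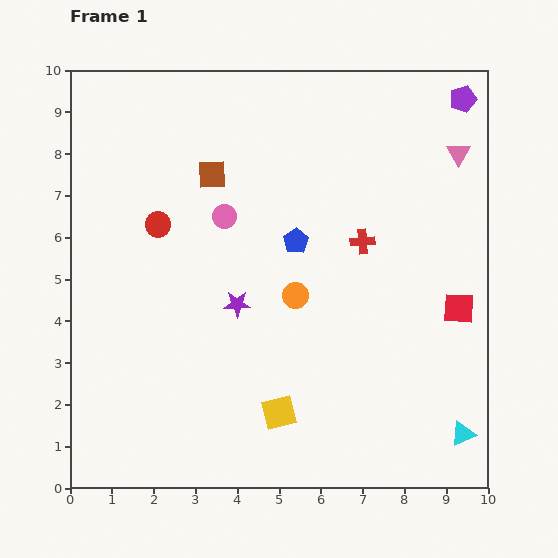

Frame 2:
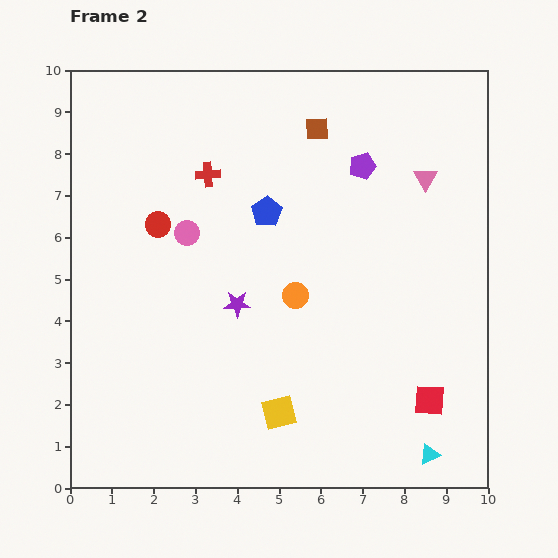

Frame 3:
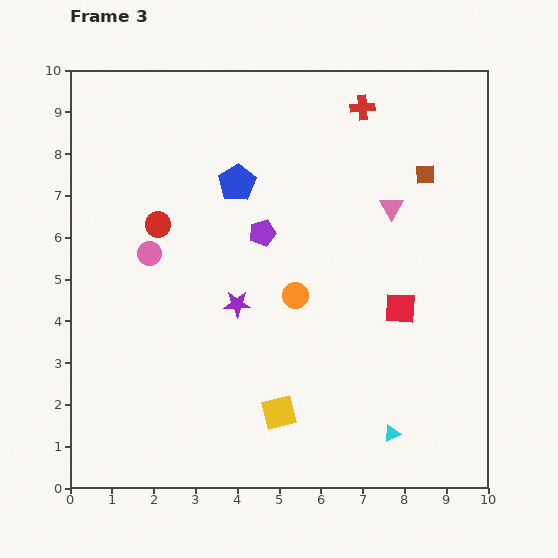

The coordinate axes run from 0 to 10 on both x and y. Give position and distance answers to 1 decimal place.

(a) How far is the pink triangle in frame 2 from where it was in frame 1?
1.0

The pink triangle moved from (9.3, 8.0) to (8.5, 7.4), a distance of √(0.8² + 0.6²) ≈ 1.0.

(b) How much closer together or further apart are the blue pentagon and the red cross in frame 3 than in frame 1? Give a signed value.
+1.9

Distance in frame 1: 1.6. Distance in frame 3: 3.5.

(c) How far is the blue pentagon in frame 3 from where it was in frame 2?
1.0

The blue pentagon moved from (4.7, 6.6) to (4.0, 7.3), a distance of √(0.7² + 0.7²) ≈ 1.0.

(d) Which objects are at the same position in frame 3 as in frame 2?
the yellow square, the orange circle, the red circle, the purple star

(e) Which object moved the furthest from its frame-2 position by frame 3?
the red cross

(moved 4.0; next 2.9)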